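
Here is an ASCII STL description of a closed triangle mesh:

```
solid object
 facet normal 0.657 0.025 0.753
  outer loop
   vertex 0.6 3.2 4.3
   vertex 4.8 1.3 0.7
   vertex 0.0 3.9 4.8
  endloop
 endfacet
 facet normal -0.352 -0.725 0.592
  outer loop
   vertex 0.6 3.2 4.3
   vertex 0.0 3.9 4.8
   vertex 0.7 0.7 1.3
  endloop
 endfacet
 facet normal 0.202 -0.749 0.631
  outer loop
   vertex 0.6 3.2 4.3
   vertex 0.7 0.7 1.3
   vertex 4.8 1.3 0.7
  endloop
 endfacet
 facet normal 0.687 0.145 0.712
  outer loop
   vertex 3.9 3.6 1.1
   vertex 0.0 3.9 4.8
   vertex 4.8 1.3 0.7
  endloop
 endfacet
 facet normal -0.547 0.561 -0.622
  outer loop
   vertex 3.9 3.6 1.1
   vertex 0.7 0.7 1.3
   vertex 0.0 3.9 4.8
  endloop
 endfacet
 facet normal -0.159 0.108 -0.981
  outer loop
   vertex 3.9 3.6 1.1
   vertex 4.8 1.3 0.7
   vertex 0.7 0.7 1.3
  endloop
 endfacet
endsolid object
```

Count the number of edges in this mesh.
9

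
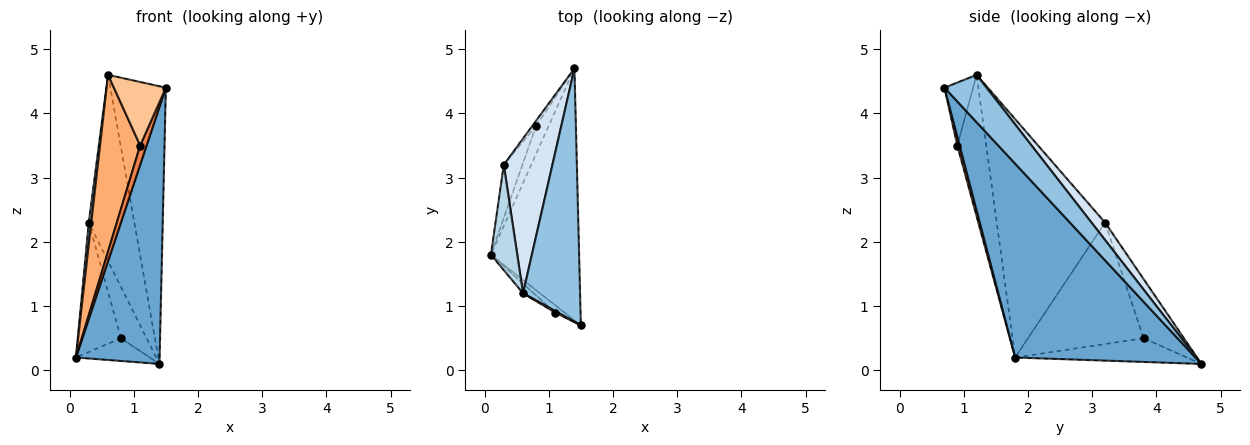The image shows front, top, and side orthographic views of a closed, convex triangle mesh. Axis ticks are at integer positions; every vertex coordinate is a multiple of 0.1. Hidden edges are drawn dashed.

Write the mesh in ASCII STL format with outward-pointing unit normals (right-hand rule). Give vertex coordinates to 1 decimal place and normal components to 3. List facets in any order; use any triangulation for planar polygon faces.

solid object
 facet normal 0.839 -0.389 -0.381
  outer loop
   vertex 1.4 4.7 0.1
   vertex 1.5 0.7 4.4
   vertex 0.1 1.8 0.2
  endloop
 endfacet
 facet normal 0.489 0.644 0.588
  outer loop
   vertex 0.6 1.2 4.6
   vertex 1.5 0.7 4.4
   vertex 1.4 4.7 0.1
  endloop
 endfacet
 facet normal -0.994 -0.023 0.110
  outer loop
   vertex 0.3 3.2 2.3
   vertex 0.1 1.8 0.2
   vertex 0.6 1.2 4.6
  endloop
 endfacet
 facet normal 0.223 0.750 0.623
  outer loop
   vertex 0.3 3.2 2.3
   vertex 0.6 1.2 4.6
   vertex 1.4 4.7 0.1
  endloop
 endfacet
 facet normal 0.317 -0.886 -0.338
  outer loop
   vertex 1.1 0.9 3.5
   vertex 0.1 1.8 0.2
   vertex 1.5 0.7 4.4
  endloop
 endfacet
 facet normal -0.584 -0.811 -0.044
  outer loop
   vertex 1.1 0.9 3.5
   vertex 0.6 1.2 4.6
   vertex 0.1 1.8 0.2
  endloop
 endfacet
 facet normal -0.482 -0.876 0.020
  outer loop
   vertex 1.1 0.9 3.5
   vertex 1.5 0.7 4.4
   vertex 0.6 1.2 4.6
  endloop
 endfacet
 facet normal -0.825 0.355 -0.440
  outer loop
   vertex 0.8 3.8 0.5
   vertex 1.4 4.7 0.1
   vertex 0.1 1.8 0.2
  endloop
 endfacet
 facet normal -0.927 0.346 -0.142
  outer loop
   vertex 0.8 3.8 0.5
   vertex 0.1 1.8 0.2
   vertex 0.3 3.2 2.3
  endloop
 endfacet
 facet normal -0.842 0.537 -0.055
  outer loop
   vertex 0.8 3.8 0.5
   vertex 0.3 3.2 2.3
   vertex 1.4 4.7 0.1
  endloop
 endfacet
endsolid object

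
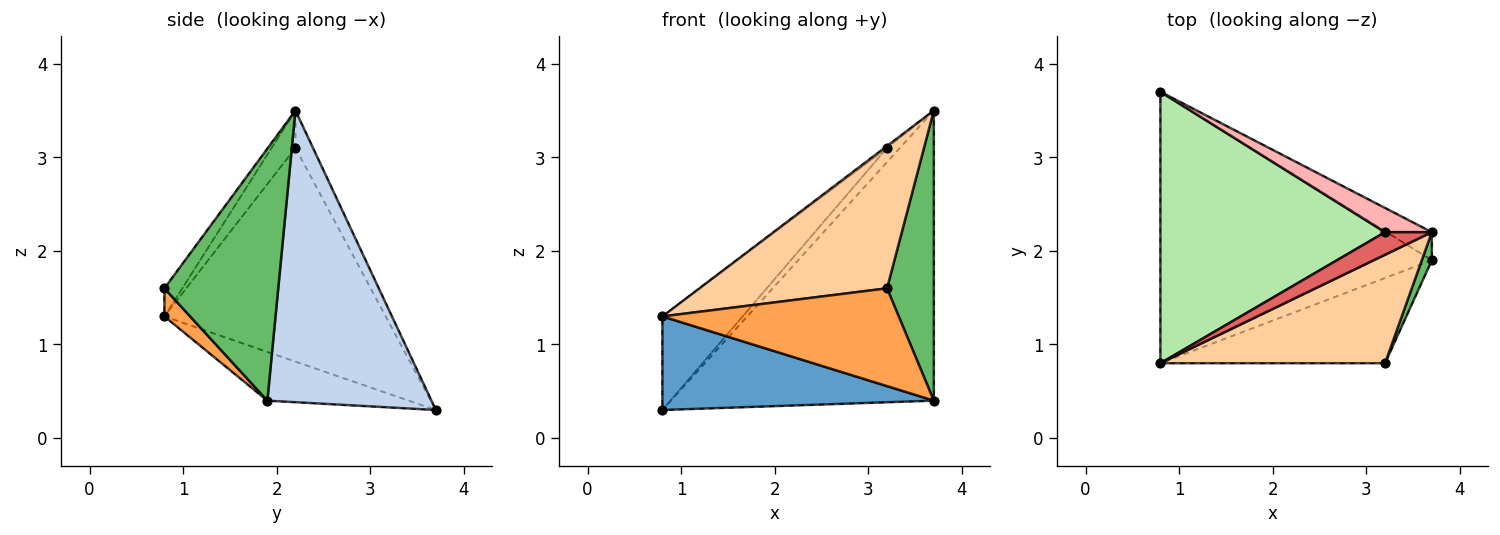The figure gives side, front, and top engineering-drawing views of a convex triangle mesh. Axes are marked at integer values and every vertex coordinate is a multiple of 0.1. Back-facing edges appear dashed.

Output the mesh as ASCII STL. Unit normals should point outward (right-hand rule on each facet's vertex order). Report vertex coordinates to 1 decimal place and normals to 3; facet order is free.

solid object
 facet normal -0.167 -0.321 -0.932
  outer loop
   vertex 0.8 3.7 0.3
   vertex 3.7 1.9 0.4
   vertex 0.8 0.8 1.3
  endloop
 endfacet
 facet normal 0.528 0.846 -0.082
  outer loop
   vertex 3.7 2.2 3.5
   vertex 3.7 1.9 0.4
   vertex 0.8 3.7 0.3
  endloop
 endfacet
 facet normal 0.082 -0.751 -0.655
  outer loop
   vertex 3.2 0.8 1.6
   vertex 0.8 0.8 1.3
   vertex 3.7 1.9 0.4
  endloop
 endfacet
 facet normal -0.076 -0.793 0.604
  outer loop
   vertex 3.2 0.8 1.6
   vertex 3.7 2.2 3.5
   vertex 0.8 0.8 1.3
  endloop
 endfacet
 facet normal 0.924 -0.380 0.037
  outer loop
   vertex 3.2 0.8 1.6
   vertex 3.7 1.9 0.4
   vertex 3.7 2.2 3.5
  endloop
 endfacet
 facet normal -0.669 0.242 0.703
  outer loop
   vertex 3.2 2.2 3.1
   vertex 0.8 3.7 0.3
   vertex 0.8 0.8 1.3
  endloop
 endfacet
 facet normal -0.623 0.067 0.779
  outer loop
   vertex 3.2 2.2 3.1
   vertex 0.8 0.8 1.3
   vertex 3.7 2.2 3.5
  endloop
 endfacet
 facet normal -0.568 0.416 0.710
  outer loop
   vertex 3.2 2.2 3.1
   vertex 3.7 2.2 3.5
   vertex 0.8 3.7 0.3
  endloop
 endfacet
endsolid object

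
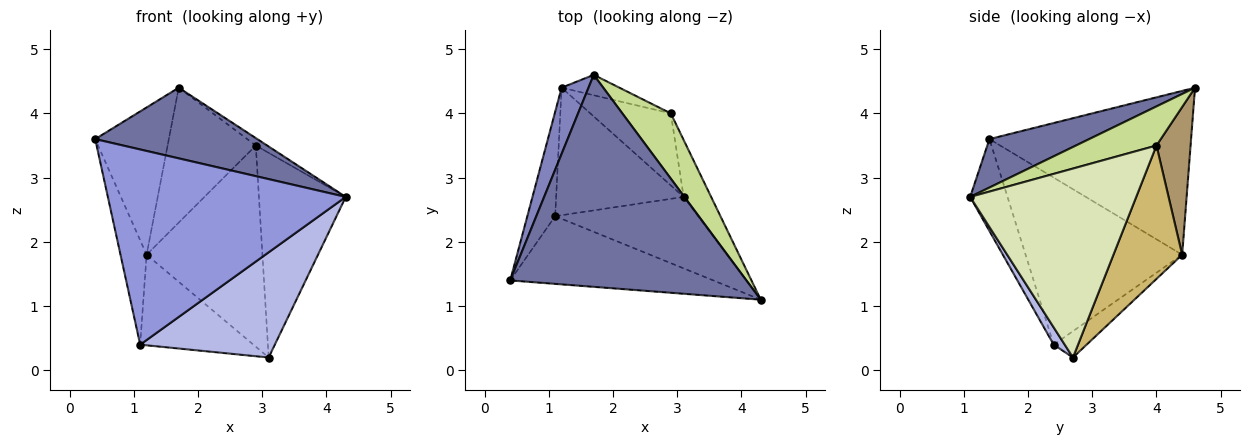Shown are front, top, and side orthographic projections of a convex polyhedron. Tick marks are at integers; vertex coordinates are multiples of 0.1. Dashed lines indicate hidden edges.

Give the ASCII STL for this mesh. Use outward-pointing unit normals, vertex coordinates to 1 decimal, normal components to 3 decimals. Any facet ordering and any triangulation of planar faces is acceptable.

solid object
 facet normal 0.191 -0.310 0.931
  outer loop
   vertex 1.7 4.6 4.4
   vertex 0.4 1.4 3.6
   vertex 4.3 1.1 2.7
  endloop
 endfacet
 facet normal -0.928 0.339 0.152
  outer loop
   vertex 1.2 4.4 1.8
   vertex 0.4 1.4 3.6
   vertex 1.7 4.6 4.4
  endloop
 endfacet
 facet normal -0.147 -0.935 -0.324
  outer loop
   vertex 1.1 2.4 0.4
   vertex 4.3 1.1 2.7
   vertex 0.4 1.4 3.6
  endloop
 endfacet
 facet normal 0.068 -0.825 -0.561
  outer loop
   vertex 1.1 2.4 0.4
   vertex 3.1 2.7 0.2
   vertex 4.3 1.1 2.7
  endloop
 endfacet
 facet normal -0.973 0.162 -0.162
  outer loop
   vertex 1.1 2.4 0.4
   vertex 0.4 1.4 3.6
   vertex 1.2 4.4 1.8
  endloop
 endfacet
 facet normal -0.166 0.571 -0.804
  outer loop
   vertex 1.1 2.4 0.4
   vertex 1.2 4.4 1.8
   vertex 3.1 2.7 0.2
  endloop
 endfacet
 facet normal 0.625 0.088 0.775
  outer loop
   vertex 2.9 4.0 3.5
   vertex 1.7 4.6 4.4
   vertex 4.3 1.1 2.7
  endloop
 endfacet
 facet normal 0.879 0.460 -0.128
  outer loop
   vertex 2.9 4.0 3.5
   vertex 4.3 1.1 2.7
   vertex 3.1 2.7 0.2
  endloop
 endfacet
 facet normal 0.357 0.924 -0.140
  outer loop
   vertex 2.9 4.0 3.5
   vertex 1.2 4.4 1.8
   vertex 1.7 4.6 4.4
  endloop
 endfacet
 facet normal 0.488 0.822 -0.294
  outer loop
   vertex 2.9 4.0 3.5
   vertex 3.1 2.7 0.2
   vertex 1.2 4.4 1.8
  endloop
 endfacet
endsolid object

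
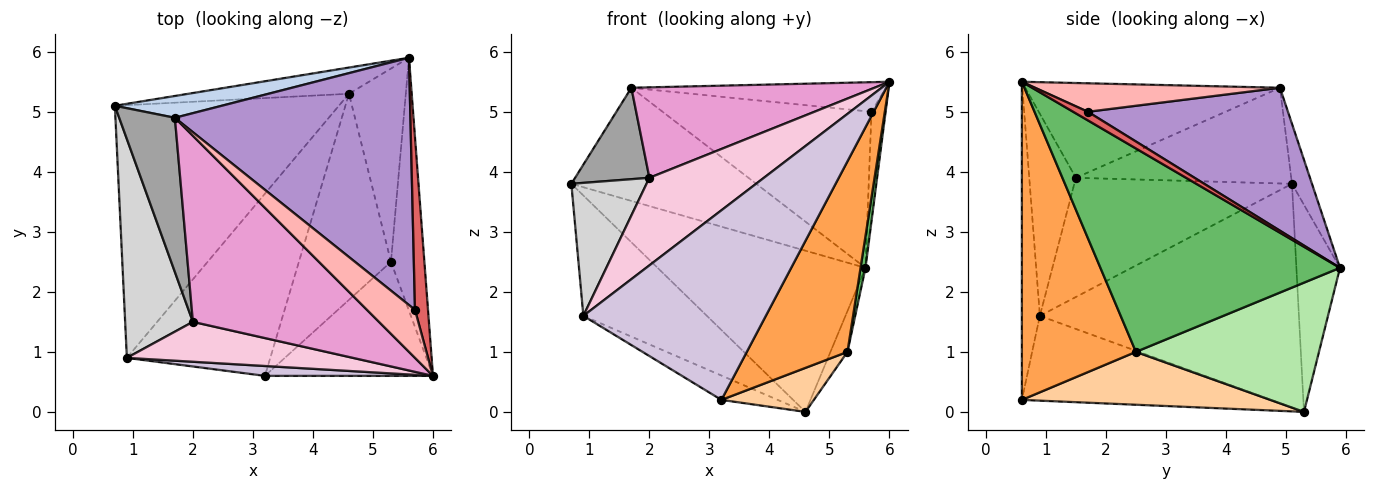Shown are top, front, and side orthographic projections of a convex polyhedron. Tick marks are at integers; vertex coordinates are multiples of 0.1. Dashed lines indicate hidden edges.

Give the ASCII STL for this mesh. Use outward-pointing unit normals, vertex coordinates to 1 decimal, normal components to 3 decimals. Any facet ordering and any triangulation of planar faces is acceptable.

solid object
 facet normal -0.203 0.967 -0.157
  outer loop
   vertex 4.6 5.3 0.0
   vertex 0.7 5.1 3.8
   vertex 5.6 5.9 2.4
  endloop
 endfacet
 facet normal -0.106 0.976 0.188
  outer loop
   vertex 1.7 4.9 5.4
   vertex 5.6 5.9 2.4
   vertex 0.7 5.1 3.8
  endloop
 endfacet
 facet normal 0.697 -0.615 -0.368
  outer loop
   vertex 5.3 2.5 1.0
   vertex 6.0 0.6 5.5
   vertex 3.2 0.6 0.2
  endloop
 endfacet
 facet normal 0.490 -0.182 -0.853
  outer loop
   vertex 5.3 2.5 1.0
   vertex 3.2 0.6 0.2
   vertex 4.6 5.3 0.0
  endloop
 endfacet
 facet normal 0.987 -0.020 -0.162
  outer loop
   vertex 5.3 2.5 1.0
   vertex 5.6 5.9 2.4
   vertex 6.0 0.6 5.5
  endloop
 endfacet
 facet normal 0.912 0.085 -0.401
  outer loop
   vertex 5.3 2.5 1.0
   vertex 4.6 5.3 0.0
   vertex 5.6 5.9 2.4
  endloop
 endfacet
 facet normal 0.487 0.468 0.737
  outer loop
   vertex 5.7 1.7 5.0
   vertex 6.0 0.6 5.5
   vertex 5.6 5.9 2.4
  endloop
 endfacet
 facet normal 0.451 0.468 0.760
  outer loop
   vertex 5.7 1.7 5.0
   vertex 1.7 4.9 5.4
   vertex 6.0 0.6 5.5
  endloop
 endfacet
 facet normal 0.456 0.476 0.752
  outer loop
   vertex 5.7 1.7 5.0
   vertex 5.6 5.9 2.4
   vertex 1.7 4.9 5.4
  endloop
 endfacet
 facet normal -0.098 -0.994 0.052
  outer loop
   vertex 0.9 0.9 1.6
   vertex 3.2 0.6 0.2
   vertex 6.0 0.6 5.5
  endloop
 endfacet
 facet normal -0.670 0.319 -0.670
  outer loop
   vertex 0.9 0.9 1.6
   vertex 0.7 5.1 3.8
   vertex 4.6 5.3 0.0
  endloop
 endfacet
 facet normal -0.506 0.114 -0.855
  outer loop
   vertex 0.9 0.9 1.6
   vertex 4.6 5.3 0.0
   vertex 3.2 0.6 0.2
  endloop
 endfacet
 facet normal -0.416 -0.397 0.818
  outer loop
   vertex 2.0 1.5 3.9
   vertex 6.0 0.6 5.5
   vertex 1.7 4.9 5.4
  endloop
 endfacet
 facet normal -0.348 -0.853 0.389
  outer loop
   vertex 2.0 1.5 3.9
   vertex 0.9 0.9 1.6
   vertex 6.0 0.6 5.5
  endloop
 endfacet
 facet normal -0.828 -0.286 0.482
  outer loop
   vertex 2.0 1.5 3.9
   vertex 1.7 4.9 5.4
   vertex 0.7 5.1 3.8
  endloop
 endfacet
 facet normal -0.833 -0.288 0.473
  outer loop
   vertex 2.0 1.5 3.9
   vertex 0.7 5.1 3.8
   vertex 0.9 0.9 1.6
  endloop
 endfacet
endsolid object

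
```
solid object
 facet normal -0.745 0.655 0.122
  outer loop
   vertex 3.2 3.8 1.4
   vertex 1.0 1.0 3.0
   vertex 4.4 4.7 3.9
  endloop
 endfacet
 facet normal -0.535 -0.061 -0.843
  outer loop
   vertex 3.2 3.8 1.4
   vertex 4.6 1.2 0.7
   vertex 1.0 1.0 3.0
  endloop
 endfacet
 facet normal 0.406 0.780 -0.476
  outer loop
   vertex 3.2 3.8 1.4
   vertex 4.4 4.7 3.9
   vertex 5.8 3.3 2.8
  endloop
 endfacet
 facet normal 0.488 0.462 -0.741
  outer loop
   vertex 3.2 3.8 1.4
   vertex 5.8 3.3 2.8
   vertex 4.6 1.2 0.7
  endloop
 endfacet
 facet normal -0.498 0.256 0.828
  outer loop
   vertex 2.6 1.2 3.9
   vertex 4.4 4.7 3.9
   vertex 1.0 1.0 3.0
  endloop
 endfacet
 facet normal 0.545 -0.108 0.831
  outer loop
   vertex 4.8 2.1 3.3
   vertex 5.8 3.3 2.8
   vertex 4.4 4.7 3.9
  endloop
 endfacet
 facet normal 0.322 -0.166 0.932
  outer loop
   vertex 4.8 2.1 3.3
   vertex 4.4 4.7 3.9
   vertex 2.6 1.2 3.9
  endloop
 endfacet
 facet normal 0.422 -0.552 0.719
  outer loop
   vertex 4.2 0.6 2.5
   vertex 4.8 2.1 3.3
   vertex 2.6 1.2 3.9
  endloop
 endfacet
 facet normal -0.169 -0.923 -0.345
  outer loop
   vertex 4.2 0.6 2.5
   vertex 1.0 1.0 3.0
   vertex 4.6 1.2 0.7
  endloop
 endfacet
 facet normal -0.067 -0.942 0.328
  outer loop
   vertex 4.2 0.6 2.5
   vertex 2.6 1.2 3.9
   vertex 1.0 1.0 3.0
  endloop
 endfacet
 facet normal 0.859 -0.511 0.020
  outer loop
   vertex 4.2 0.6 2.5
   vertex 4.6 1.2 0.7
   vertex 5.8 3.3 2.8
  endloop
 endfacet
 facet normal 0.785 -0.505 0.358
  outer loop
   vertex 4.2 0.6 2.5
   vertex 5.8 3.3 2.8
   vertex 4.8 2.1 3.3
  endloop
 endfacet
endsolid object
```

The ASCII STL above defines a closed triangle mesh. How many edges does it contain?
18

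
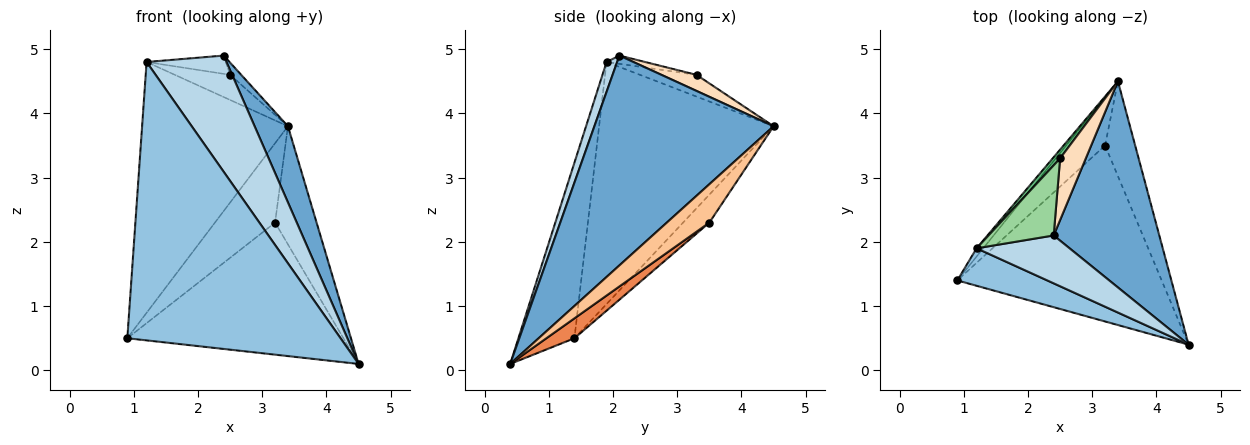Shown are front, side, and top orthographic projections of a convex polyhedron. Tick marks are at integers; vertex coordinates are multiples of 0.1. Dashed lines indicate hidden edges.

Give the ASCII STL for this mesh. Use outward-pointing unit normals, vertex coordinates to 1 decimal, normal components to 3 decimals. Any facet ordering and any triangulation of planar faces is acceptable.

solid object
 facet normal 0.881 -0.164 0.444
  outer loop
   vertex 2.4 2.1 4.9
   vertex 4.5 0.4 0.1
   vertex 3.4 4.5 3.8
  endloop
 endfacet
 facet normal -0.252 -0.959 0.129
  outer loop
   vertex 1.2 1.9 4.8
   vertex 0.9 1.4 0.5
   vertex 4.5 0.4 0.1
  endloop
 endfacet
 facet normal 0.121 -0.918 0.378
  outer loop
   vertex 1.2 1.9 4.8
   vertex 4.5 0.4 0.1
   vertex 2.4 2.1 4.9
  endloop
 endfacet
 facet normal -0.767 0.641 -0.021
  outer loop
   vertex 1.2 1.9 4.8
   vertex 3.4 4.5 3.8
   vertex 0.9 1.4 0.5
  endloop
 endfacet
 facet normal 0.078 0.598 -0.797
  outer loop
   vertex 3.2 3.5 2.3
   vertex 4.5 0.4 0.1
   vertex 0.9 1.4 0.5
  endloop
 endfacet
 facet normal -0.350 0.800 -0.487
  outer loop
   vertex 3.2 3.5 2.3
   vertex 0.9 1.4 0.5
   vertex 3.4 4.5 3.8
  endloop
 endfacet
 facet normal 0.624 0.609 -0.489
  outer loop
   vertex 3.2 3.5 2.3
   vertex 3.4 4.5 3.8
   vertex 4.5 0.4 0.1
  endloop
 endfacet
 facet normal 0.523 0.166 0.836
  outer loop
   vertex 2.5 3.3 4.6
   vertex 2.4 2.1 4.9
   vertex 3.4 4.5 3.8
  endloop
 endfacet
 facet normal -0.695 0.679 0.237
  outer loop
   vertex 2.5 3.3 4.6
   vertex 3.4 4.5 3.8
   vertex 1.2 1.9 4.8
  endloop
 endfacet
 facet normal -0.122 0.250 0.960
  outer loop
   vertex 2.5 3.3 4.6
   vertex 1.2 1.9 4.8
   vertex 2.4 2.1 4.9
  endloop
 endfacet
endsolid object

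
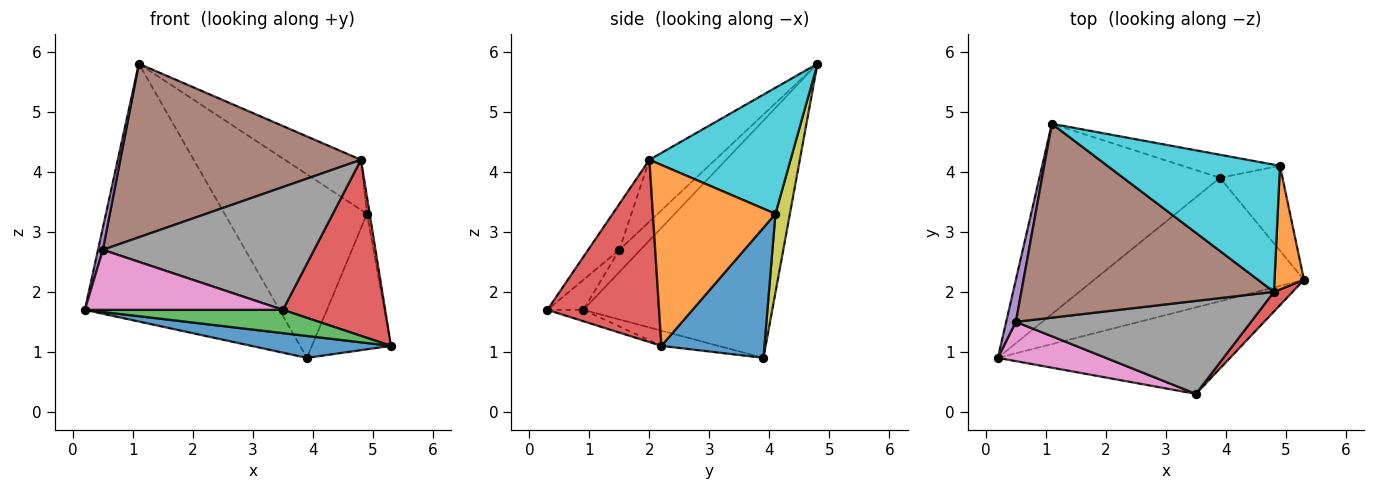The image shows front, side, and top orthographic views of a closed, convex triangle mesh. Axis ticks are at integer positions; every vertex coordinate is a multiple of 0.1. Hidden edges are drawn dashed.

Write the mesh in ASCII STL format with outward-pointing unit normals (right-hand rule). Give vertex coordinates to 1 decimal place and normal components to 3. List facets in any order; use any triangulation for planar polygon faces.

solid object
 facet normal -0.071 -0.174 -0.982
  outer loop
   vertex 3.9 3.9 0.9
   vertex 5.3 2.2 1.1
   vertex 0.2 0.9 1.7
  endloop
 endfacet
 facet normal -0.615 0.634 -0.468
  outer loop
   vertex 3.9 3.9 0.9
   vertex 0.2 0.9 1.7
   vertex 1.1 4.8 5.8
  endloop
 endfacet
 facet normal -0.047 -0.260 -0.964
  outer loop
   vertex 3.5 0.3 1.7
   vertex 0.2 0.9 1.7
   vertex 5.3 2.2 1.1
  endloop
 endfacet
 facet normal 0.736 -0.673 0.075
  outer loop
   vertex 3.5 0.3 1.7
   vertex 5.3 2.2 1.1
   vertex 4.8 2.0 4.2
  endloop
 endfacet
 facet normal -0.897 -0.205 0.392
  outer loop
   vertex 0.5 1.5 2.7
   vertex 1.1 4.8 5.8
   vertex 0.2 0.9 1.7
  endloop
 endfacet
 facet normal -0.179 -0.656 0.733
  outer loop
   vertex 0.5 1.5 2.7
   vertex 4.8 2.0 4.2
   vertex 1.1 4.8 5.8
  endloop
 endfacet
 facet normal -0.150 -0.827 0.541
  outer loop
   vertex 0.5 1.5 2.7
   vertex 0.2 0.9 1.7
   vertex 3.5 0.3 1.7
  endloop
 endfacet
 facet normal -0.117 -0.792 0.599
  outer loop
   vertex 0.5 1.5 2.7
   vertex 3.5 0.3 1.7
   vertex 4.8 2.0 4.2
  endloop
 endfacet
 facet normal 0.100 0.987 -0.124
  outer loop
   vertex 4.9 4.1 3.3
   vertex 3.9 3.9 0.9
   vertex 1.1 4.8 5.8
  endloop
 endfacet
 facet normal 0.562 0.303 0.770
  outer loop
   vertex 4.9 4.1 3.3
   vertex 1.1 4.8 5.8
   vertex 4.8 2.0 4.2
  endloop
 endfacet
 facet normal 0.741 0.569 -0.356
  outer loop
   vertex 4.9 4.1 3.3
   vertex 5.3 2.2 1.1
   vertex 3.9 3.9 0.9
  endloop
 endfacet
 facet normal 0.987 0.022 0.161
  outer loop
   vertex 4.9 4.1 3.3
   vertex 4.8 2.0 4.2
   vertex 5.3 2.2 1.1
  endloop
 endfacet
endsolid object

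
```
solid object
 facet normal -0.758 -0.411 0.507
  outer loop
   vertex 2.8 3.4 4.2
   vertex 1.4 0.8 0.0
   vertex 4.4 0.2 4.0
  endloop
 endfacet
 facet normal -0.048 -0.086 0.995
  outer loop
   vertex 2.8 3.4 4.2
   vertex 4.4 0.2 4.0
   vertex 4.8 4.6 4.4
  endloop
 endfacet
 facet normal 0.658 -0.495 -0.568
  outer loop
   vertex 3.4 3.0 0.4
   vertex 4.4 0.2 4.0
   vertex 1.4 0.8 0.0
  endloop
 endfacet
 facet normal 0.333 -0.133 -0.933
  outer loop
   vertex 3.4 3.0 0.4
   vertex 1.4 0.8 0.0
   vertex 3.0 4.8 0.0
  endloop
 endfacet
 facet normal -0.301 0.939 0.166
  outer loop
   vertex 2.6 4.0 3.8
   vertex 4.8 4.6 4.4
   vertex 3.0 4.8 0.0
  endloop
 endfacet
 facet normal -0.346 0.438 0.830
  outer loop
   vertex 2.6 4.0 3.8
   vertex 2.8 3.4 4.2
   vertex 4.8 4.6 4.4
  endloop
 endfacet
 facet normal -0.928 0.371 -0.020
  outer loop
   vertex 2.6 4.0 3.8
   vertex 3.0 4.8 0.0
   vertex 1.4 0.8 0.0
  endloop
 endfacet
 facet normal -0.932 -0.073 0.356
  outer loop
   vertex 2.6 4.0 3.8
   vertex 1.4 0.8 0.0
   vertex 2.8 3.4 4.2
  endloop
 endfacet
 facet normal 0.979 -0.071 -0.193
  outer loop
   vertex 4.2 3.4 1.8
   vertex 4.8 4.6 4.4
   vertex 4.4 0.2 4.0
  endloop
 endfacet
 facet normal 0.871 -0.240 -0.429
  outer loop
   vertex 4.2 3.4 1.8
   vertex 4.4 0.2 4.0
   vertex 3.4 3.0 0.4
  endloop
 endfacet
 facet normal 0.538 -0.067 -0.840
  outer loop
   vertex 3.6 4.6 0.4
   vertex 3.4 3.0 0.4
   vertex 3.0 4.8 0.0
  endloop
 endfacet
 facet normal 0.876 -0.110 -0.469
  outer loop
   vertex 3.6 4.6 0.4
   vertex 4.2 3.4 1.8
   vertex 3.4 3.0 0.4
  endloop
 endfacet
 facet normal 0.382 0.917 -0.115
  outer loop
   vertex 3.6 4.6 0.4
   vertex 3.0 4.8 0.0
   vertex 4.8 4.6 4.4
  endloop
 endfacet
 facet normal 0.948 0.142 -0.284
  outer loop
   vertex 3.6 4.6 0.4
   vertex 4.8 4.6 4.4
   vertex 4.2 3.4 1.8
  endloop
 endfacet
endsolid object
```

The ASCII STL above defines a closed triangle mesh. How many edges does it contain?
21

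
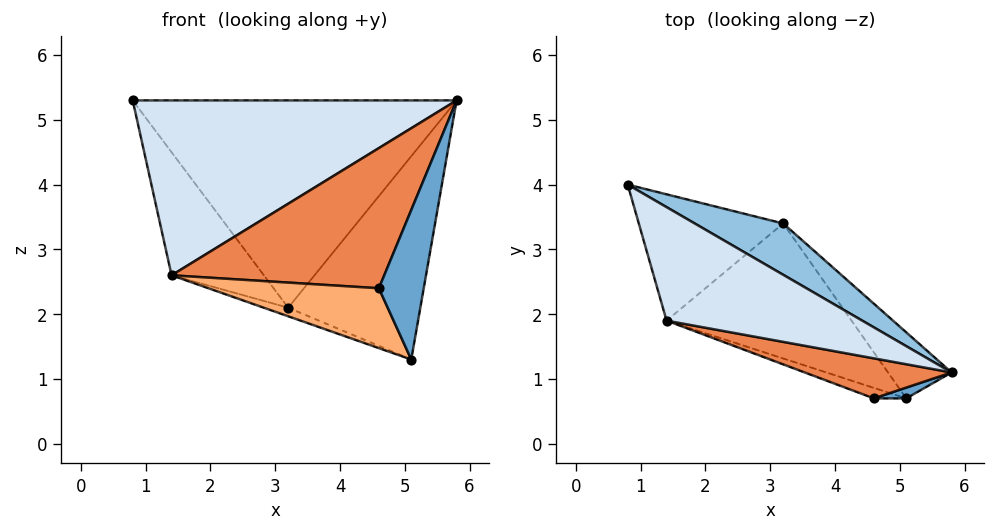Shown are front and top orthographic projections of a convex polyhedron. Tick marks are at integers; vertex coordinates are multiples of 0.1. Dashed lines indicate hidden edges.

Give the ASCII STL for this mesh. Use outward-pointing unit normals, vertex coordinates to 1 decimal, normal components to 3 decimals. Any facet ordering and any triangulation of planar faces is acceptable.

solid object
 facet normal 0.156 -0.985 0.071
  outer loop
   vertex 5.1 0.7 1.3
   vertex 5.8 1.1 5.3
   vertex 4.6 0.7 2.4
  endloop
 endfacet
 facet normal 0.491 0.846 0.209
  outer loop
   vertex 3.2 3.4 2.1
   vertex 0.8 4.0 5.3
   vertex 5.8 1.1 5.3
  endloop
 endfacet
 facet normal 0.774 0.602 -0.196
  outer loop
   vertex 3.2 3.4 2.1
   vertex 5.8 1.1 5.3
   vertex 5.1 0.7 1.3
  endloop
 endfacet
 facet normal -0.438 -0.754 0.489
  outer loop
   vertex 1.4 1.9 2.6
   vertex 5.8 1.1 5.3
   vertex 0.8 4.0 5.3
  endloop
 endfacet
 facet normal -0.325 -0.909 0.260
  outer loop
   vertex 1.4 1.9 2.6
   vertex 4.6 0.7 2.4
   vertex 5.8 1.1 5.3
  endloop
 endfacet
 facet normal -0.355 -0.921 -0.162
  outer loop
   vertex 1.4 1.9 2.6
   vertex 5.1 0.7 1.3
   vertex 4.6 0.7 2.4
  endloop
 endfacet
 facet normal -0.615 0.550 -0.565
  outer loop
   vertex 1.4 1.9 2.6
   vertex 0.8 4.0 5.3
   vertex 3.2 3.4 2.1
  endloop
 endfacet
 facet normal -0.313 0.060 -0.948
  outer loop
   vertex 1.4 1.9 2.6
   vertex 3.2 3.4 2.1
   vertex 5.1 0.7 1.3
  endloop
 endfacet
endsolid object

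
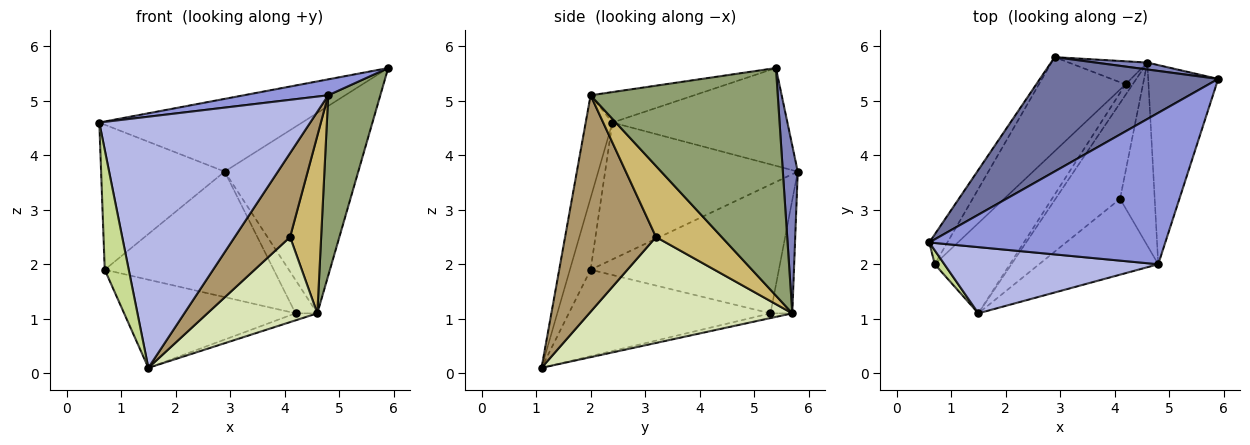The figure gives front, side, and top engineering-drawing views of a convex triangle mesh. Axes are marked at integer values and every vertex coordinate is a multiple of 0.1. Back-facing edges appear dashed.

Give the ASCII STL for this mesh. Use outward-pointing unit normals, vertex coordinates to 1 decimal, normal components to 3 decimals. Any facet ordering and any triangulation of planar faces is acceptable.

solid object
 facet normal -0.420 0.487 0.766
  outer loop
   vertex 2.9 5.8 3.7
   vertex 0.6 2.4 4.6
   vertex 5.9 5.4 5.6
  endloop
 endfacet
 facet normal 0.111 0.993 0.034
  outer loop
   vertex 4.6 5.7 1.1
   vertex 2.9 5.8 3.7
   vertex 5.9 5.4 5.6
  endloop
 endfacet
 facet normal -0.127 -0.104 0.986
  outer loop
   vertex 4.8 2.0 5.1
   vertex 5.9 5.4 5.6
   vertex 0.6 2.4 4.6
  endloop
 endfacet
 facet normal -0.122 -0.960 0.253
  outer loop
   vertex 4.8 2.0 5.1
   vertex 0.6 2.4 4.6
   vertex 1.5 1.1 0.1
  endloop
 endfacet
 facet normal 0.924 -0.257 -0.284
  outer loop
   vertex 4.8 2.0 5.1
   vertex 4.6 5.7 1.1
   vertex 5.9 5.4 5.6
  endloop
 endfacet
 facet normal -0.837 0.537 -0.110
  outer loop
   vertex 0.7 2.0 1.9
   vertex 0.6 2.4 4.6
   vertex 2.9 5.8 3.7
  endloop
 endfacet
 facet normal -0.651 -0.754 0.088
  outer loop
   vertex 0.7 2.0 1.9
   vertex 1.5 1.1 0.1
   vertex 0.6 2.4 4.6
  endloop
 endfacet
 facet normal 0.775 -0.420 -0.472
  outer loop
   vertex 4.1 3.2 2.5
   vertex 1.5 1.1 0.1
   vertex 4.6 5.7 1.1
  endloop
 endfacet
 facet normal 0.773 -0.471 -0.425
  outer loop
   vertex 4.1 3.2 2.5
   vertex 4.8 2.0 5.1
   vertex 1.5 1.1 0.1
  endloop
 endfacet
 facet normal 0.827 -0.391 -0.403
  outer loop
   vertex 4.1 3.2 2.5
   vertex 4.6 5.7 1.1
   vertex 4.8 2.0 5.1
  endloop
 endfacet
 facet normal -0.485 0.485 -0.728
  outer loop
   vertex 4.2 5.3 1.1
   vertex 4.6 5.7 1.1
   vertex 1.5 1.1 0.1
  endloop
 endfacet
 facet normal -0.635 0.540 -0.552
  outer loop
   vertex 4.2 5.3 1.1
   vertex 1.5 1.1 0.1
   vertex 0.7 2.0 1.9
  endloop
 endfacet
 facet normal -0.635 0.635 -0.440
  outer loop
   vertex 4.2 5.3 1.1
   vertex 2.9 5.8 3.7
   vertex 4.6 5.7 1.1
  endloop
 endfacet
 facet normal -0.665 0.597 -0.448
  outer loop
   vertex 4.2 5.3 1.1
   vertex 0.7 2.0 1.9
   vertex 2.9 5.8 3.7
  endloop
 endfacet
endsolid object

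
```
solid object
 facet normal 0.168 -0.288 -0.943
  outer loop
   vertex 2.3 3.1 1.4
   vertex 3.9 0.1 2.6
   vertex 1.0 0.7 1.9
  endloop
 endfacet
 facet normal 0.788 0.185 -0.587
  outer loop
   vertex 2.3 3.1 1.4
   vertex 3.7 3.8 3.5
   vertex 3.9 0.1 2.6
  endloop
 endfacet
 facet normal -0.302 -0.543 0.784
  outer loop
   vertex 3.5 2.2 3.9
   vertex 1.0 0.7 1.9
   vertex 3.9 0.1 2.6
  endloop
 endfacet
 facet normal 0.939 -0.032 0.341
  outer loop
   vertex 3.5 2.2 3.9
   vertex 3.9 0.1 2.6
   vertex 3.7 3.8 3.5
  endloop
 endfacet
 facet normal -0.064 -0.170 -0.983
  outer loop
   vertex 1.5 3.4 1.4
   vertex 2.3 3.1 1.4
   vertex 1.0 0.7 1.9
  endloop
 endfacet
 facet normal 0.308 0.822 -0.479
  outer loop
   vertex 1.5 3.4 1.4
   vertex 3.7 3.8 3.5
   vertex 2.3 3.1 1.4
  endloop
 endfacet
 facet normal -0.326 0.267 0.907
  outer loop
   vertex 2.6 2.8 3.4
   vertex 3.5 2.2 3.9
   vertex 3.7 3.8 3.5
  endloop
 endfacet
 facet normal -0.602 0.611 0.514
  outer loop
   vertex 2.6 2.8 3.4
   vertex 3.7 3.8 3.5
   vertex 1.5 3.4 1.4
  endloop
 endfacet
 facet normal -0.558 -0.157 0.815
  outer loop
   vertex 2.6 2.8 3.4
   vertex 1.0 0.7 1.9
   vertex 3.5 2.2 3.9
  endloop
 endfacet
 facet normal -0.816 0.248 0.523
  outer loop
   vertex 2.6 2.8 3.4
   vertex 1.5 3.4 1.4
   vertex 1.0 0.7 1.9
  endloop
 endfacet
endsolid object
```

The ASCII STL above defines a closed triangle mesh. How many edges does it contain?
15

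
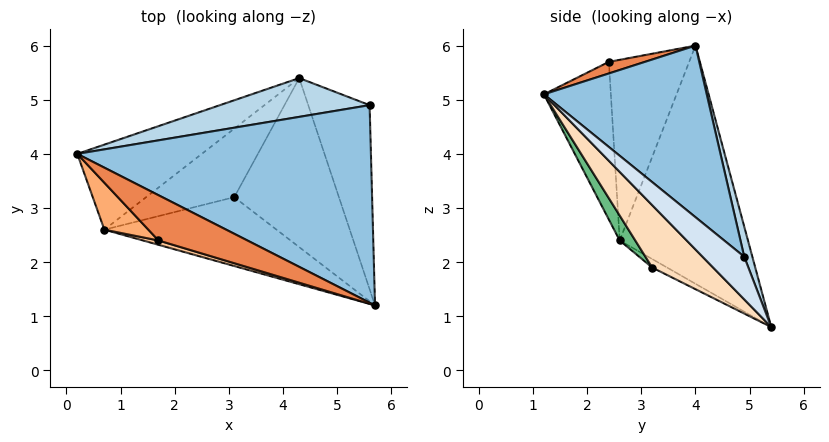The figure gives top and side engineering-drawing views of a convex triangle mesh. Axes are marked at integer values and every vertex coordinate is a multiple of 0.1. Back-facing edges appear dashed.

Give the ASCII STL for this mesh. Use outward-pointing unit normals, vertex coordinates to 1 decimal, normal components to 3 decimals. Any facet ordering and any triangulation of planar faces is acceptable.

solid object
 facet normal -0.667 0.658 -0.349
  outer loop
   vertex 0.7 2.6 2.4
   vertex 0.2 4.0 6.0
   vertex 4.3 5.4 0.8
  endloop
 endfacet
 facet normal 0.411 0.581 0.703
  outer loop
   vertex 5.6 4.9 2.1
   vertex 0.2 4.0 6.0
   vertex 5.7 1.2 5.1
  endloop
 endfacet
 facet normal 0.061 0.951 0.304
  outer loop
   vertex 5.6 4.9 2.1
   vertex 4.3 5.4 0.8
   vertex 0.2 4.0 6.0
  endloop
 endfacet
 facet normal 0.479 -0.545 -0.688
  outer loop
   vertex 5.6 4.9 2.1
   vertex 5.7 1.2 5.1
   vertex 4.3 5.4 0.8
  endloop
 endfacet
 facet normal 0.129 -0.065 0.990
  outer loop
   vertex 1.7 2.4 5.7
   vertex 5.7 1.2 5.1
   vertex 0.2 4.0 6.0
  endloop
 endfacet
 facet normal -0.703 -0.691 0.171
  outer loop
   vertex 1.7 2.4 5.7
   vertex 0.2 4.0 6.0
   vertex 0.7 2.6 2.4
  endloop
 endfacet
 facet normal -0.283 -0.959 0.028
  outer loop
   vertex 1.7 2.4 5.7
   vertex 0.7 2.6 2.4
   vertex 5.7 1.2 5.1
  endloop
 endfacet
 facet normal 0.418 -0.578 -0.701
  outer loop
   vertex 3.1 3.2 1.9
   vertex 4.3 5.4 0.8
   vertex 5.7 1.2 5.1
  endloop
 endfacet
 facet normal 0.083 -0.813 -0.576
  outer loop
   vertex 3.1 3.2 1.9
   vertex 5.7 1.2 5.1
   vertex 0.7 2.6 2.4
  endloop
 endfacet
 facet normal -0.088 -0.407 -0.909
  outer loop
   vertex 3.1 3.2 1.9
   vertex 0.7 2.6 2.4
   vertex 4.3 5.4 0.8
  endloop
 endfacet
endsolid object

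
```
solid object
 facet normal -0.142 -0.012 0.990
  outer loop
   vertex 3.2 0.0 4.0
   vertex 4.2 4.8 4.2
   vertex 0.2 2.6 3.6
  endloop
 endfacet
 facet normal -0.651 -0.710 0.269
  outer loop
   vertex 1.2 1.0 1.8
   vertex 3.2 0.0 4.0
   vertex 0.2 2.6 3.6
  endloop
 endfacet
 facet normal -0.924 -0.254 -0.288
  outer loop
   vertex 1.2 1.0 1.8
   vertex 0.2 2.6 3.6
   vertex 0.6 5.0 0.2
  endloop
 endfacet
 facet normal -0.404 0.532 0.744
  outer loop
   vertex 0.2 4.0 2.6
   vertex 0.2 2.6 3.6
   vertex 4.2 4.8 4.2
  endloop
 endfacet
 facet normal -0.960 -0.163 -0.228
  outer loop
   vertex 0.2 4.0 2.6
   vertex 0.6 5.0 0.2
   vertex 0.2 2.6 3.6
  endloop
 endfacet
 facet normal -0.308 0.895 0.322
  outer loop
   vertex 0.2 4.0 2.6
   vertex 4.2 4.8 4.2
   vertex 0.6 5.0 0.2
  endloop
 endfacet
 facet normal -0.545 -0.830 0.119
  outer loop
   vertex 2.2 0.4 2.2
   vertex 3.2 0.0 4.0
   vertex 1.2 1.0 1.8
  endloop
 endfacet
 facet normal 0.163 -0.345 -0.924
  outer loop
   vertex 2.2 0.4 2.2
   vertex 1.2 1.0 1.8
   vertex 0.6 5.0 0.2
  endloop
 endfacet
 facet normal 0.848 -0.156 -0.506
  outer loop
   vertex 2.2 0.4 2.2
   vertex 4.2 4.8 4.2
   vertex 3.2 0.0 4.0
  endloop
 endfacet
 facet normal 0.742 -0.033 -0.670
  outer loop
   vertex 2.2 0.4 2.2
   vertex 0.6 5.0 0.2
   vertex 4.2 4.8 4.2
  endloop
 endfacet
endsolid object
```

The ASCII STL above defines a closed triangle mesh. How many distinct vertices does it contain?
7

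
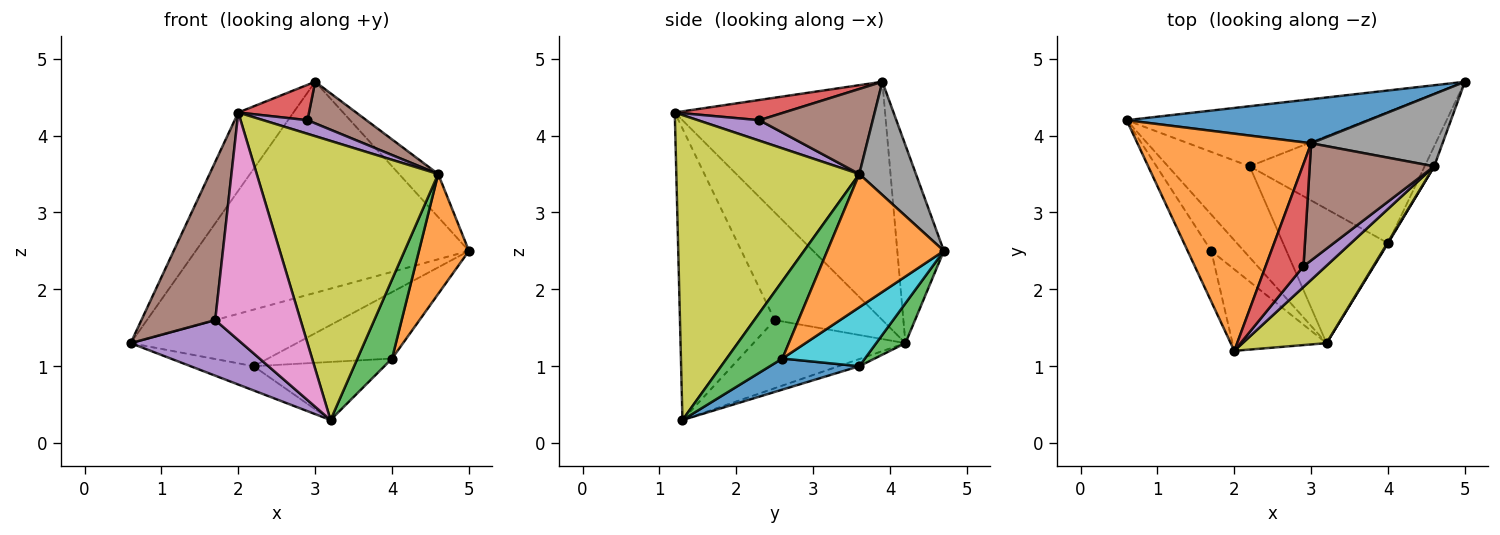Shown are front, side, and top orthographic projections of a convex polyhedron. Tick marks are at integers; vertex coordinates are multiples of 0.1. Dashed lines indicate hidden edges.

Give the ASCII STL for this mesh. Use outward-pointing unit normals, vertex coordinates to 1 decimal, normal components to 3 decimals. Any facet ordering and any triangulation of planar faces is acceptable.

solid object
 facet normal -0.165 0.966 0.201
  outer loop
   vertex 3.0 3.9 4.7
   vertex 5.0 4.7 2.5
   vertex 0.6 4.2 1.3
  endloop
 endfacet
 facet normal -0.790 0.207 0.576
  outer loop
   vertex 3.0 3.9 4.7
   vertex 0.6 4.2 1.3
   vertex 2.0 1.2 4.3
  endloop
 endfacet
 facet normal 0.120 0.681 -0.723
  outer loop
   vertex 2.2 3.6 1.0
   vertex 0.6 4.2 1.3
   vertex 5.0 4.7 2.5
  endloop
 endfacet
 facet normal -0.084 0.256 -0.963
  outer loop
   vertex 2.2 3.6 1.0
   vertex 3.2 1.3 0.3
   vertex 0.6 4.2 1.3
  endloop
 endfacet
 facet normal -0.753 -0.551 -0.360
  outer loop
   vertex 1.7 2.5 1.6
   vertex 0.6 4.2 1.3
   vertex 3.2 1.3 0.3
  endloop
 endfacet
 facet normal -0.812 -0.557 -0.178
  outer loop
   vertex 1.7 2.5 1.6
   vertex 2.0 1.2 4.3
   vertex 0.6 4.2 1.3
  endloop
 endfacet
 facet normal -0.723 -0.651 -0.233
  outer loop
   vertex 1.7 2.5 1.6
   vertex 3.2 1.3 0.3
   vertex 2.0 1.2 4.3
  endloop
 endfacet
 facet normal 0.595 0.411 0.690
  outer loop
   vertex 4.6 3.6 3.5
   vertex 5.0 4.7 2.5
   vertex 3.0 3.9 4.7
  endloop
 endfacet
 facet normal 0.697 -0.691 0.192
  outer loop
   vertex 4.6 3.6 3.5
   vertex 2.0 1.2 4.3
   vertex 3.2 1.3 0.3
  endloop
 endfacet
 facet normal 0.288 0.433 -0.854
  outer loop
   vertex 4.0 2.6 1.1
   vertex 2.2 3.6 1.0
   vertex 5.0 4.7 2.5
  endloop
 endfacet
 facet normal 0.262 0.384 -0.886
  outer loop
   vertex 4.0 2.6 1.1
   vertex 3.2 1.3 0.3
   vertex 2.2 3.6 1.0
  endloop
 endfacet
 facet normal 0.917 -0.393 -0.066
  outer loop
   vertex 4.0 2.6 1.1
   vertex 5.0 4.7 2.5
   vertex 4.6 3.6 3.5
  endloop
 endfacet
 facet normal 0.850 -0.527 0.007
  outer loop
   vertex 4.0 2.6 1.1
   vertex 4.6 3.6 3.5
   vertex 3.2 1.3 0.3
  endloop
 endfacet
 facet normal 0.450 -0.292 0.844
  outer loop
   vertex 2.9 2.3 4.2
   vertex 3.0 3.9 4.7
   vertex 2.0 1.2 4.3
  endloop
 endfacet
 facet normal 0.607 -0.436 0.664
  outer loop
   vertex 2.9 2.3 4.2
   vertex 2.0 1.2 4.3
   vertex 4.6 3.6 3.5
  endloop
 endfacet
 facet normal 0.541 -0.281 0.792
  outer loop
   vertex 2.9 2.3 4.2
   vertex 4.6 3.6 3.5
   vertex 3.0 3.9 4.7
  endloop
 endfacet
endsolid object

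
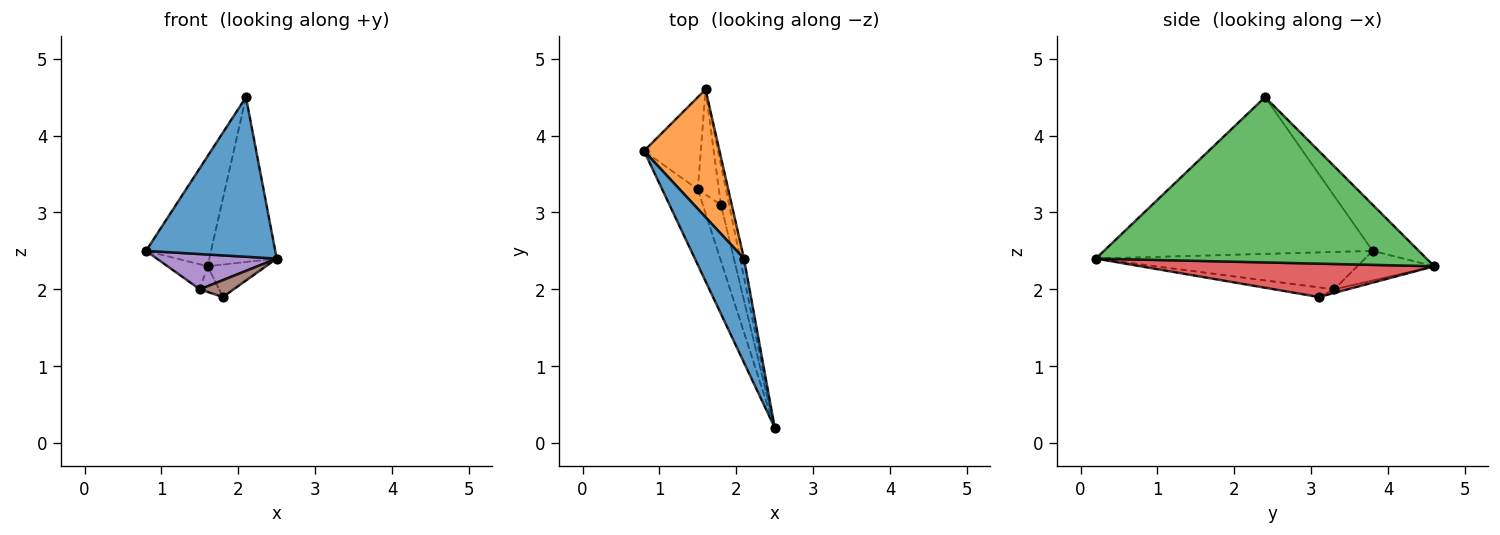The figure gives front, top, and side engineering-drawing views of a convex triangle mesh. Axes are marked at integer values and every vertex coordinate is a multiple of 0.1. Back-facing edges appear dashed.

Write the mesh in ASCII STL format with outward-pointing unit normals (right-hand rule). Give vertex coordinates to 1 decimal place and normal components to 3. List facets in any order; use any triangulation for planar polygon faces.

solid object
 facet normal -0.867 -0.417 0.272
  outer loop
   vertex 2.1 2.4 4.5
   vertex 0.8 3.8 2.5
   vertex 2.5 0.2 2.4
  endloop
 endfacet
 facet normal -0.420 0.592 0.688
  outer loop
   vertex 2.1 2.4 4.5
   vertex 1.6 4.6 2.3
   vertex 0.8 3.8 2.5
  endloop
 endfacet
 facet normal 0.980 0.200 -0.023
  outer loop
   vertex 2.1 2.4 4.5
   vertex 2.5 0.2 2.4
   vertex 1.6 4.6 2.3
  endloop
 endfacet
 facet normal 0.953 0.190 -0.235
  outer loop
   vertex 1.8 3.1 1.9
   vertex 1.6 4.6 2.3
   vertex 2.5 0.2 2.4
  endloop
 endfacet
 facet normal -0.689 -0.307 -0.657
  outer loop
   vertex 1.5 3.3 2.0
   vertex 2.5 0.2 2.4
   vertex 0.8 3.8 2.5
  endloop
 endfacet
 facet normal -0.455 -0.257 -0.852
  outer loop
   vertex 1.5 3.3 2.0
   vertex 1.8 3.1 1.9
   vertex 2.5 0.2 2.4
  endloop
 endfacet
 facet normal -0.449 0.234 -0.862
  outer loop
   vertex 1.5 3.3 2.0
   vertex 0.8 3.8 2.5
   vertex 1.6 4.6 2.3
  endloop
 endfacet
 facet normal -0.164 0.234 -0.958
  outer loop
   vertex 1.5 3.3 2.0
   vertex 1.6 4.6 2.3
   vertex 1.8 3.1 1.9
  endloop
 endfacet
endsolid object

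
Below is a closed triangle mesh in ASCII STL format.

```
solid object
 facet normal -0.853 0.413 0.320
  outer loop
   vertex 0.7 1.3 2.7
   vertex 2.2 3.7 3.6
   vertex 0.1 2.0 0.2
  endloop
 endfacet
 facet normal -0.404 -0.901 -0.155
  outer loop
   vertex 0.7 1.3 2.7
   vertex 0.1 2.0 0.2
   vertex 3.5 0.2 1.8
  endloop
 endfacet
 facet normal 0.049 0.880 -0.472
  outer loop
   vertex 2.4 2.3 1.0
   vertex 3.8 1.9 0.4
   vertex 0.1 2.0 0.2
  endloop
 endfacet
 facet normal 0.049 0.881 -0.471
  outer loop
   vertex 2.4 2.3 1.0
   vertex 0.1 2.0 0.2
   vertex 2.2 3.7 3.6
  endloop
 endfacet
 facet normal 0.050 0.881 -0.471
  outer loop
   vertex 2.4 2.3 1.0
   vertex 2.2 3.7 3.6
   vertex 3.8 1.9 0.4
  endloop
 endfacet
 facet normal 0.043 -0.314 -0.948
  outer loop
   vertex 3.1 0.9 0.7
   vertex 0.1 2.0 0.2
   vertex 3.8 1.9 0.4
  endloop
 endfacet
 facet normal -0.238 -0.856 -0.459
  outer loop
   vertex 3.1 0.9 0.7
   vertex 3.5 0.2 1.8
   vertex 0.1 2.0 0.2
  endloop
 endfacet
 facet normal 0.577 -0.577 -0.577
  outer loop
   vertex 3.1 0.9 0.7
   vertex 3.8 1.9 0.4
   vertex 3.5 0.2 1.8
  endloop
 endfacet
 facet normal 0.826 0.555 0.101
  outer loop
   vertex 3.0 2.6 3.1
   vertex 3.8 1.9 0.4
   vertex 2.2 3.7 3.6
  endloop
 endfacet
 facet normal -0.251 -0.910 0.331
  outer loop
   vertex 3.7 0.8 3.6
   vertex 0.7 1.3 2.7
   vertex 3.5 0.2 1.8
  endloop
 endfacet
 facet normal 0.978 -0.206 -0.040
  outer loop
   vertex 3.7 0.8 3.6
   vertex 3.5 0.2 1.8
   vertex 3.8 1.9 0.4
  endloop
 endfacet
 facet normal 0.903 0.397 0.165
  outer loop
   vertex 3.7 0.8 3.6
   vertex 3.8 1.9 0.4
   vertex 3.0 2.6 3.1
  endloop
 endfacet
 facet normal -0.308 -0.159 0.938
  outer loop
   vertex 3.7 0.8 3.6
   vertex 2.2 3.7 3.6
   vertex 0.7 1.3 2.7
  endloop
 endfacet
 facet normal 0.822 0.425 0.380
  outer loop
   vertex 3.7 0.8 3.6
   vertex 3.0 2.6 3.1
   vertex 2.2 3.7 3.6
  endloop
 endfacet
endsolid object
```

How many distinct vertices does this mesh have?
9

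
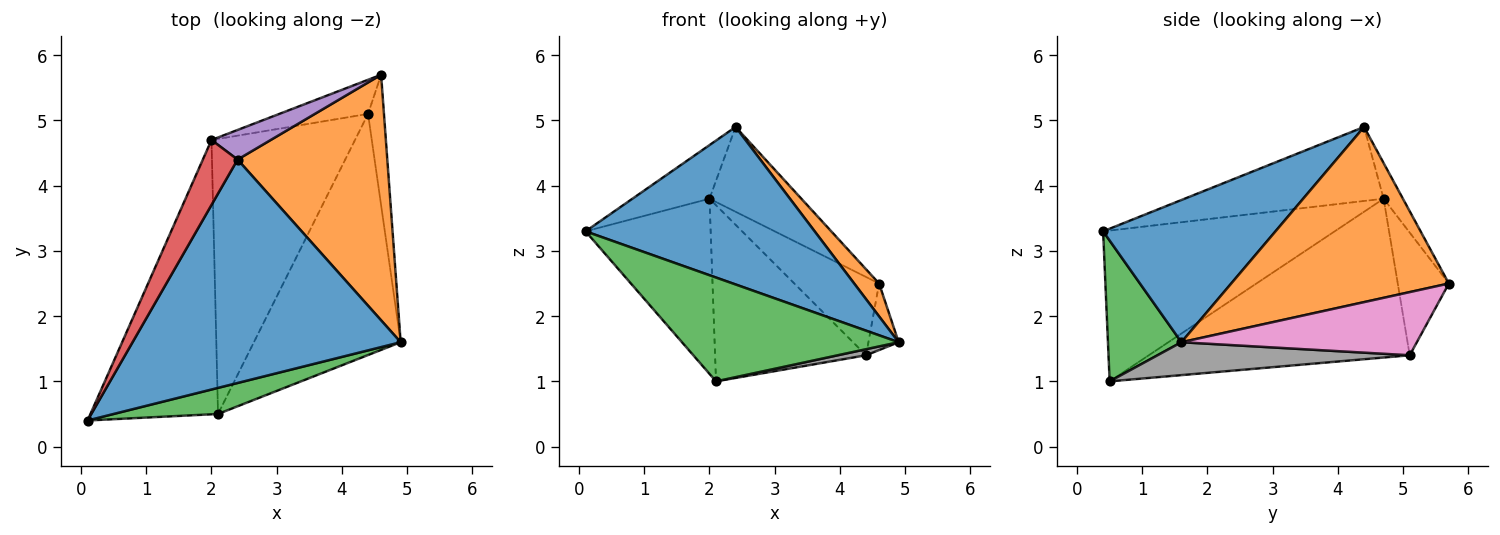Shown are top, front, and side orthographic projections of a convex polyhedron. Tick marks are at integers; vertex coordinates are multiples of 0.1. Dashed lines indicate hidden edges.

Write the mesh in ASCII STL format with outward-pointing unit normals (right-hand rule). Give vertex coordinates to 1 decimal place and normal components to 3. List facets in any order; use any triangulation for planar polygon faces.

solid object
 facet normal 0.398 -0.529 0.750
  outer loop
   vertex 2.4 4.4 4.9
   vertex 0.1 0.4 3.3
   vertex 4.9 1.6 1.6
  endloop
 endfacet
 facet normal 0.757 -0.087 0.647
  outer loop
   vertex 2.4 4.4 4.9
   vertex 4.9 1.6 1.6
   vertex 4.6 5.7 2.5
  endloop
 endfacet
 facet normal 0.312 -0.921 0.232
  outer loop
   vertex 2.1 0.5 1.0
   vertex 4.9 1.6 1.6
   vertex 0.1 0.4 3.3
  endloop
 endfacet
 facet normal -0.854 0.331 0.401
  outer loop
   vertex 2.0 4.7 3.8
   vertex 0.1 0.4 3.3
   vertex 2.4 4.4 4.9
  endloop
 endfacet
 facet normal -0.195 0.926 0.323
  outer loop
   vertex 2.0 4.7 3.8
   vertex 2.4 4.4 4.9
   vertex 4.6 5.7 2.5
  endloop
 endfacet
 facet normal -0.706 0.381 -0.597
  outer loop
   vertex 2.0 4.7 3.8
   vertex 2.1 0.5 1.0
   vertex 0.1 0.4 3.3
  endloop
 endfacet
 facet normal 0.962 0.124 -0.242
  outer loop
   vertex 4.4 5.1 1.4
   vertex 4.6 5.7 2.5
   vertex 4.9 1.6 1.6
  endloop
 endfacet
 facet normal 0.219 -0.025 -0.975
  outer loop
   vertex 4.4 5.1 1.4
   vertex 4.9 1.6 1.6
   vertex 2.1 0.5 1.0
  endloop
 endfacet
 facet normal -0.484 0.802 -0.350
  outer loop
   vertex 4.4 5.1 1.4
   vertex 2.0 4.7 3.8
   vertex 4.6 5.7 2.5
  endloop
 endfacet
 facet normal -0.682 0.394 -0.616
  outer loop
   vertex 4.4 5.1 1.4
   vertex 2.1 0.5 1.0
   vertex 2.0 4.7 3.8
  endloop
 endfacet
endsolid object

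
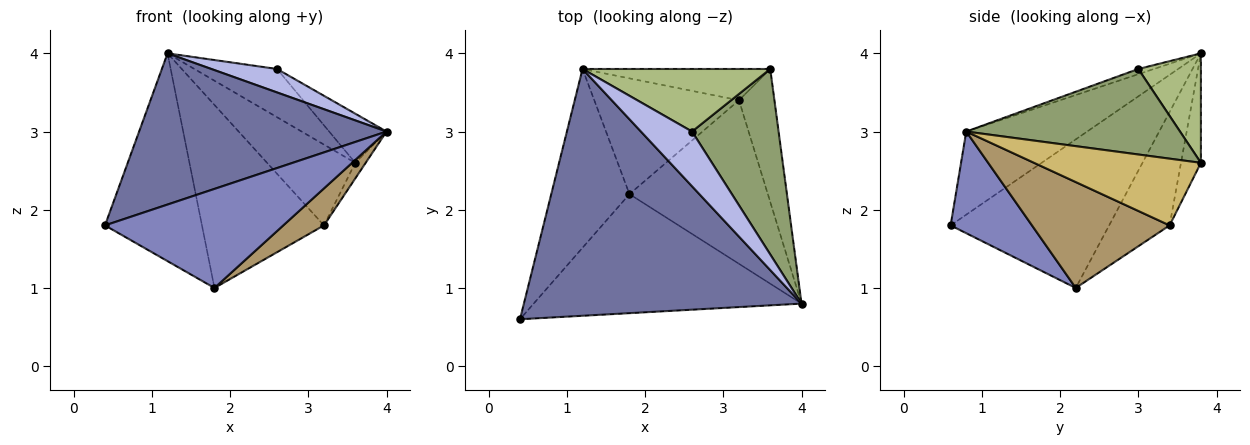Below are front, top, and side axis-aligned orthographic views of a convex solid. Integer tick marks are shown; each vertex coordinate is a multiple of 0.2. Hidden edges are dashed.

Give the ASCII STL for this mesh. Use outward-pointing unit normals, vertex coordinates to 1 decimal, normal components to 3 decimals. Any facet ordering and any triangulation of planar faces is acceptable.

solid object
 facet normal -0.247 -0.506 0.826
  outer loop
   vertex 1.2 3.8 4.0
   vertex 0.4 0.6 1.8
   vertex 4.0 0.8 3.0
  endloop
 endfacet
 facet normal 0.280 -0.614 -0.738
  outer loop
   vertex 1.8 2.2 1.0
   vertex 4.0 0.8 3.0
   vertex 0.4 0.6 1.8
  endloop
 endfacet
 facet normal -0.778 0.476 -0.410
  outer loop
   vertex 1.8 2.2 1.0
   vertex 0.4 0.6 1.8
   vertex 1.2 3.8 4.0
  endloop
 endfacet
 facet normal -0.093 -0.392 0.915
  outer loop
   vertex 2.6 3.0 3.8
   vertex 1.2 3.8 4.0
   vertex 4.0 0.8 3.0
  endloop
 endfacet
 facet normal 0.691 0.185 0.699
  outer loop
   vertex 2.6 3.0 3.8
   vertex 4.0 0.8 3.0
   vertex 3.6 3.8 2.6
  endloop
 endfacet
 facet normal 0.419 0.554 0.719
  outer loop
   vertex 2.6 3.0 3.8
   vertex 3.6 3.8 2.6
   vertex 1.2 3.8 4.0
  endloop
 endfacet
 facet normal -0.386 0.779 -0.493
  outer loop
   vertex 3.2 3.4 1.8
   vertex 1.8 2.2 1.0
   vertex 1.2 3.8 4.0
  endloop
 endfacet
 facet normal -0.206 0.913 -0.353
  outer loop
   vertex 3.2 3.4 1.8
   vertex 1.2 3.8 4.0
   vertex 3.6 3.8 2.6
  endloop
 endfacet
 facet normal 0.598 -0.177 -0.782
  outer loop
   vertex 3.2 3.4 1.8
   vertex 4.0 0.8 3.0
   vertex 1.8 2.2 1.0
  endloop
 endfacet
 facet normal 0.882 0.055 -0.468
  outer loop
   vertex 3.2 3.4 1.8
   vertex 3.6 3.8 2.6
   vertex 4.0 0.8 3.0
  endloop
 endfacet
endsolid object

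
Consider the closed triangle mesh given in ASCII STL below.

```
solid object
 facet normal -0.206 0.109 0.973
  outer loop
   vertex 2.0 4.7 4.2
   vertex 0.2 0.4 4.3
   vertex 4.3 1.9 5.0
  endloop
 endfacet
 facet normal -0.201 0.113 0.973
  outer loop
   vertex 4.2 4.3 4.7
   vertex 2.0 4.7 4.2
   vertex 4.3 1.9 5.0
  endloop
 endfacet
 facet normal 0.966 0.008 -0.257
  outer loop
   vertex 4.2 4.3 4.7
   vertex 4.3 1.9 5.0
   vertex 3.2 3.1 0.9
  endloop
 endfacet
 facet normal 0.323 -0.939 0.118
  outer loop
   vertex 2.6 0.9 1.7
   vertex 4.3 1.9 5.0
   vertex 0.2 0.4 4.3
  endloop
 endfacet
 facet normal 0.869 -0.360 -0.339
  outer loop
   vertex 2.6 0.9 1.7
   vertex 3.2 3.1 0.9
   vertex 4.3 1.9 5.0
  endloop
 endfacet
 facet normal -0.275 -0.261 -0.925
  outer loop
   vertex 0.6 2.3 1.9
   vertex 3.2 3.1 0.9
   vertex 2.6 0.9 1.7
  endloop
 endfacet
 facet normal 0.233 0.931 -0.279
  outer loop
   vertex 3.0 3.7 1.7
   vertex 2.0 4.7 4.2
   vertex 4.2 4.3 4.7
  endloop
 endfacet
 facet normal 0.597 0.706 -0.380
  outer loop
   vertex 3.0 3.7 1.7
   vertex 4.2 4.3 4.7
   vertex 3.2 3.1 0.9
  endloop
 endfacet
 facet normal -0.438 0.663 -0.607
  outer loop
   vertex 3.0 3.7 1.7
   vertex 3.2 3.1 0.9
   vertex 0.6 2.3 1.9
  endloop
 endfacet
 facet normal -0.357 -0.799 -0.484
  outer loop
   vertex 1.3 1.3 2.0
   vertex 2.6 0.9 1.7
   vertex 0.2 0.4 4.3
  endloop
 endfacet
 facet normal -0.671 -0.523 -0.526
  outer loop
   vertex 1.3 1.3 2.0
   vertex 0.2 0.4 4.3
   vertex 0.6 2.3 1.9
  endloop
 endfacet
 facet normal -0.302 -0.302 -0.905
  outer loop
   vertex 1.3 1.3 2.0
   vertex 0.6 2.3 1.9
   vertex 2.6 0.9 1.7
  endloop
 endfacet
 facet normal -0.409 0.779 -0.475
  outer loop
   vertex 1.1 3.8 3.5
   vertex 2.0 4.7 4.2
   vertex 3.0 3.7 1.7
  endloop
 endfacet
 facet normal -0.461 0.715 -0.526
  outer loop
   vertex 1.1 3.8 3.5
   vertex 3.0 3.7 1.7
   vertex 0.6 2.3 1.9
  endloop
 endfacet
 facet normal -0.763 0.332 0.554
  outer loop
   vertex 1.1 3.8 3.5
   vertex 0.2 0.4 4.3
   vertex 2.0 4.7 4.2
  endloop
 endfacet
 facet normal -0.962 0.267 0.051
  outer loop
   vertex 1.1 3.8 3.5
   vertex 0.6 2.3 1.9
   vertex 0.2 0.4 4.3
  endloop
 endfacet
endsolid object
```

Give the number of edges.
24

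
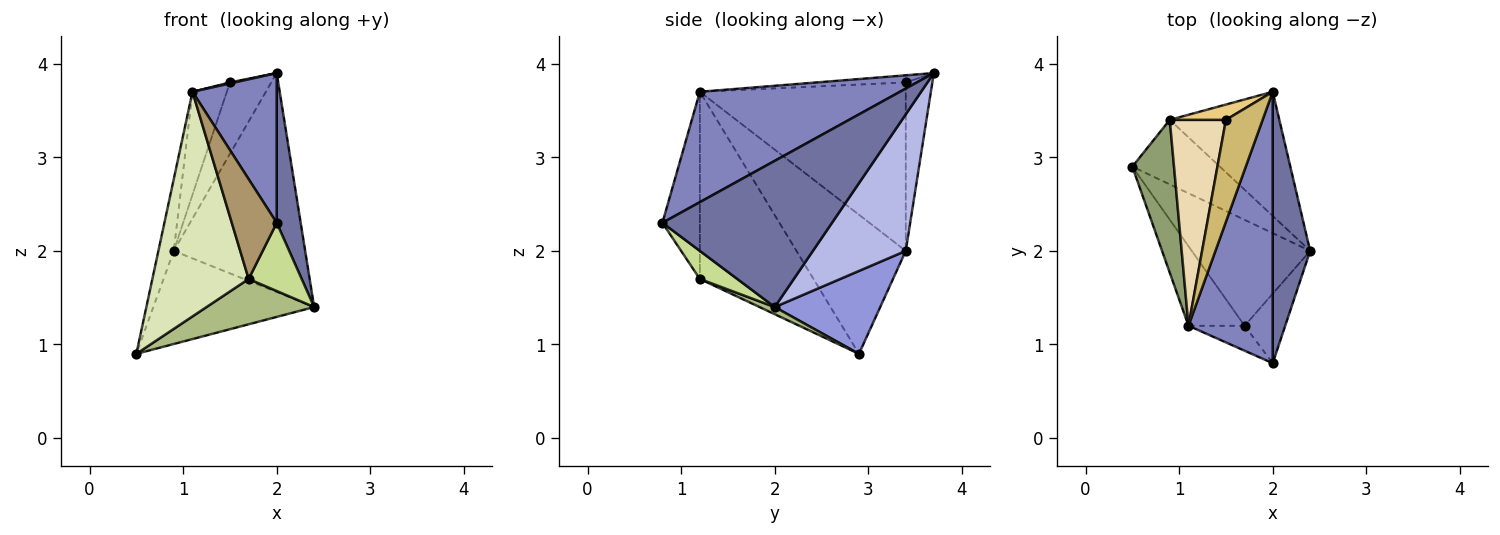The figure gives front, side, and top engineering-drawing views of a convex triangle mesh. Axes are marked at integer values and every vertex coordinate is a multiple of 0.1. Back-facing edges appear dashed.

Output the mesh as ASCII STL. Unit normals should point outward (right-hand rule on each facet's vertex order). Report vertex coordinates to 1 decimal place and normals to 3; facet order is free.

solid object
 facet normal 0.960 -0.136 0.246
  outer loop
   vertex 2.0 0.8 2.3
   vertex 2.4 2.0 1.4
   vertex 2.0 3.7 3.9
  endloop
 endfacet
 facet normal 0.754 -0.317 0.575
  outer loop
   vertex 1.1 1.2 3.7
   vertex 2.0 0.8 2.3
   vertex 2.0 3.7 3.9
  endloop
 endfacet
 facet normal 0.475 0.723 -0.501
  outer loop
   vertex 0.9 3.4 2.0
   vertex 2.4 2.0 1.4
   vertex 0.5 2.9 0.9
  endloop
 endfacet
 facet normal 0.524 0.741 -0.420
  outer loop
   vertex 0.9 3.4 2.0
   vertex 2.0 3.7 3.9
   vertex 2.4 2.0 1.4
  endloop
 endfacet
 facet normal -0.949 0.134 0.285
  outer loop
   vertex 0.9 3.4 2.0
   vertex 0.5 2.9 0.9
   vertex 1.1 1.2 3.7
  endloop
 endfacet
 facet normal 0.056 -0.393 -0.918
  outer loop
   vertex 1.7 1.2 1.7
   vertex 0.5 2.9 0.9
   vertex 2.4 2.0 1.4
  endloop
 endfacet
 facet normal 0.443 -0.628 -0.640
  outer loop
   vertex 1.7 1.2 1.7
   vertex 2.4 2.0 1.4
   vertex 2.0 0.8 2.3
  endloop
 endfacet
 facet normal -0.744 -0.630 -0.223
  outer loop
   vertex 1.7 1.2 1.7
   vertex 1.1 1.2 3.7
   vertex 0.5 2.9 0.9
  endloop
 endfacet
 facet normal -0.629 -0.754 -0.189
  outer loop
   vertex 1.7 1.2 1.7
   vertex 2.0 0.8 2.3
   vertex 1.1 1.2 3.7
  endloop
 endfacet
 facet normal -0.190 -0.010 0.982
  outer loop
   vertex 1.5 3.4 3.8
   vertex 1.1 1.2 3.7
   vertex 2.0 3.7 3.9
  endloop
 endfacet
 facet normal -0.532 0.828 0.177
  outer loop
   vertex 1.5 3.4 3.8
   vertex 2.0 3.7 3.9
   vertex 0.9 3.4 2.0
  endloop
 endfacet
 facet normal -0.937 0.156 0.312
  outer loop
   vertex 1.5 3.4 3.8
   vertex 0.9 3.4 2.0
   vertex 1.1 1.2 3.7
  endloop
 endfacet
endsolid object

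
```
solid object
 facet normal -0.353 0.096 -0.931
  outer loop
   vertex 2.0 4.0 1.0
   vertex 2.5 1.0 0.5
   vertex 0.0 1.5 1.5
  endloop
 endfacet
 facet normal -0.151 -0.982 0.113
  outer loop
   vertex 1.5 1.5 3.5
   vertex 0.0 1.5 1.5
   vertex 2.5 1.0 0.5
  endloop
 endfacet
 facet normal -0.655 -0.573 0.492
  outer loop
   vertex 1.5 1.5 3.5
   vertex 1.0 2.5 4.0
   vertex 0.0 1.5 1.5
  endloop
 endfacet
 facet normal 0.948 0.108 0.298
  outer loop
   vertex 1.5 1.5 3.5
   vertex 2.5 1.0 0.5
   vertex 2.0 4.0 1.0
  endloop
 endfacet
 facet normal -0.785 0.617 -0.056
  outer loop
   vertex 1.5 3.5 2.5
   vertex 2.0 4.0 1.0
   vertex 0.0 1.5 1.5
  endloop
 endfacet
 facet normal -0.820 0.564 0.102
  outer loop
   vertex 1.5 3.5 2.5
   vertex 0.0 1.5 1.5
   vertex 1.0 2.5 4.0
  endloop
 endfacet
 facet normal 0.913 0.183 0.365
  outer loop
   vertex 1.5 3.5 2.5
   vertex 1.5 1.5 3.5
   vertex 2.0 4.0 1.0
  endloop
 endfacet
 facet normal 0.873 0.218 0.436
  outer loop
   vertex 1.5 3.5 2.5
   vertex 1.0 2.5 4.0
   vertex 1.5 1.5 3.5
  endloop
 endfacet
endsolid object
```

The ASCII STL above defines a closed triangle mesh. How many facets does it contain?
8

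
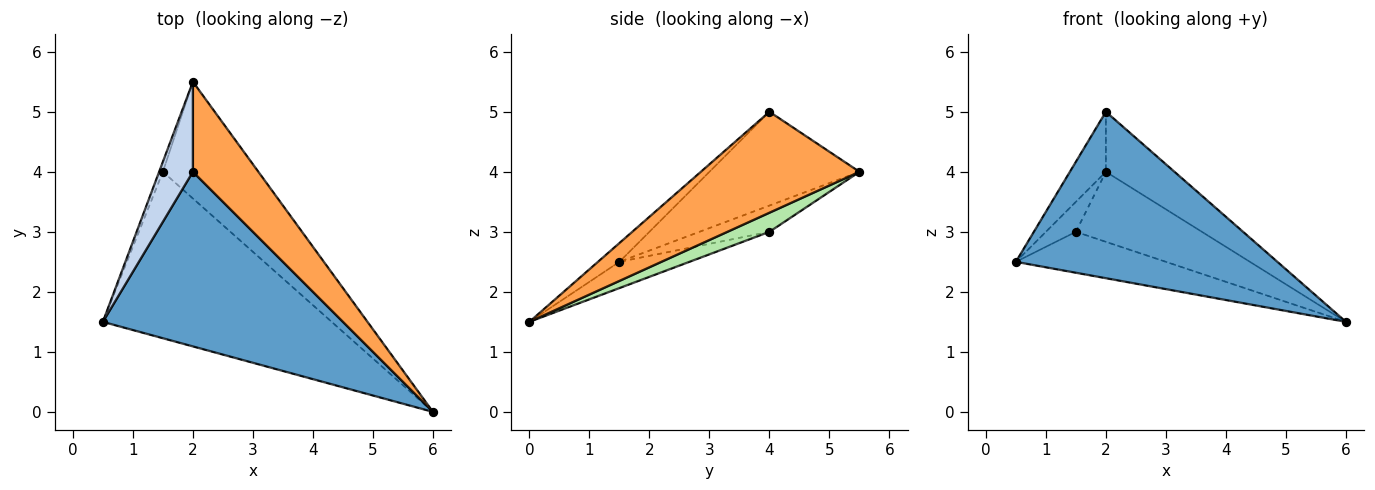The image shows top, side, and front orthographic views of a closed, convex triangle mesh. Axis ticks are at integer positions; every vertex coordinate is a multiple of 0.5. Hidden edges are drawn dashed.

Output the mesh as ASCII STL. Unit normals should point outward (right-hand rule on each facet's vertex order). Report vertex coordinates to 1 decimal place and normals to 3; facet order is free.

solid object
 facet normal -0.056 -0.689 0.723
  outer loop
   vertex 2.0 4.0 5.0
   vertex 0.5 1.5 2.5
   vertex 6.0 0.0 1.5
  endloop
 endfacet
 facet normal -0.918 0.220 0.330
  outer loop
   vertex 2.0 4.0 5.0
   vertex 2.0 5.5 4.0
   vertex 0.5 1.5 2.5
  endloop
 endfacet
 facet normal 0.789 0.341 0.512
  outer loop
   vertex 2.0 4.0 5.0
   vertex 6.0 0.0 1.5
   vertex 2.0 5.5 4.0
  endloop
 endfacet
 facet normal -0.111 0.237 -0.965
  outer loop
   vertex 1.5 4.0 3.0
   vertex 6.0 0.0 1.5
   vertex 0.5 1.5 2.5
  endloop
 endfacet
 facet normal -0.911 0.391 -0.130
  outer loop
   vertex 1.5 4.0 3.0
   vertex 0.5 1.5 2.5
   vertex 2.0 5.5 4.0
  endloop
 endfacet
 facet normal 0.169 0.507 -0.845
  outer loop
   vertex 1.5 4.0 3.0
   vertex 2.0 5.5 4.0
   vertex 6.0 0.0 1.5
  endloop
 endfacet
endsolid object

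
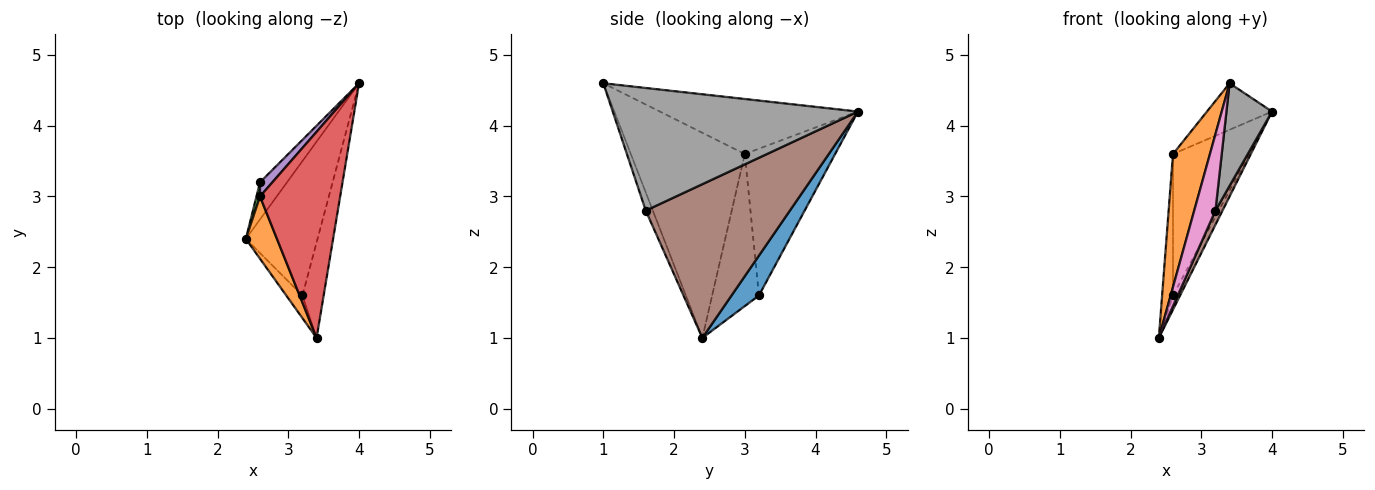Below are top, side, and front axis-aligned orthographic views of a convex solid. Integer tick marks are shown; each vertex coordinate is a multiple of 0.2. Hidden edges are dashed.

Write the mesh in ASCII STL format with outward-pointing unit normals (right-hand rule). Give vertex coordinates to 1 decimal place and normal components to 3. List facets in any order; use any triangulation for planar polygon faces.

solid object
 facet normal 0.810 0.209 -0.548
  outer loop
   vertex 2.6 3.2 1.6
   vertex 4.0 4.6 4.2
   vertex 2.4 2.4 1.0
  endloop
 endfacet
 facet normal -0.942 -0.305 0.143
  outer loop
   vertex 2.6 3.0 3.6
   vertex 2.4 2.4 1.0
   vertex 3.4 1.0 4.6
  endloop
 endfacet
 facet normal -0.974 0.226 0.023
  outer loop
   vertex 2.6 3.0 3.6
   vertex 2.6 3.2 1.6
   vertex 2.4 2.4 1.0
  endloop
 endfacet
 facet normal -0.556 0.183 0.811
  outer loop
   vertex 2.6 3.0 3.6
   vertex 3.4 1.0 4.6
   vertex 4.0 4.6 4.2
  endloop
 endfacet
 facet normal -0.763 0.643 0.064
  outer loop
   vertex 2.6 3.0 3.6
   vertex 4.0 4.6 4.2
   vertex 2.6 3.2 1.6
  endloop
 endfacet
 facet normal 0.905 -0.044 -0.422
  outer loop
   vertex 3.2 1.6 2.8
   vertex 2.4 2.4 1.0
   vertex 4.0 4.6 4.2
  endloop
 endfacet
 facet normal -0.304 -0.913 -0.271
  outer loop
   vertex 3.2 1.6 2.8
   vertex 3.4 1.0 4.6
   vertex 2.4 2.4 1.0
  endloop
 endfacet
 facet normal 0.969 -0.180 -0.168
  outer loop
   vertex 3.2 1.6 2.8
   vertex 4.0 4.6 4.2
   vertex 3.4 1.0 4.6
  endloop
 endfacet
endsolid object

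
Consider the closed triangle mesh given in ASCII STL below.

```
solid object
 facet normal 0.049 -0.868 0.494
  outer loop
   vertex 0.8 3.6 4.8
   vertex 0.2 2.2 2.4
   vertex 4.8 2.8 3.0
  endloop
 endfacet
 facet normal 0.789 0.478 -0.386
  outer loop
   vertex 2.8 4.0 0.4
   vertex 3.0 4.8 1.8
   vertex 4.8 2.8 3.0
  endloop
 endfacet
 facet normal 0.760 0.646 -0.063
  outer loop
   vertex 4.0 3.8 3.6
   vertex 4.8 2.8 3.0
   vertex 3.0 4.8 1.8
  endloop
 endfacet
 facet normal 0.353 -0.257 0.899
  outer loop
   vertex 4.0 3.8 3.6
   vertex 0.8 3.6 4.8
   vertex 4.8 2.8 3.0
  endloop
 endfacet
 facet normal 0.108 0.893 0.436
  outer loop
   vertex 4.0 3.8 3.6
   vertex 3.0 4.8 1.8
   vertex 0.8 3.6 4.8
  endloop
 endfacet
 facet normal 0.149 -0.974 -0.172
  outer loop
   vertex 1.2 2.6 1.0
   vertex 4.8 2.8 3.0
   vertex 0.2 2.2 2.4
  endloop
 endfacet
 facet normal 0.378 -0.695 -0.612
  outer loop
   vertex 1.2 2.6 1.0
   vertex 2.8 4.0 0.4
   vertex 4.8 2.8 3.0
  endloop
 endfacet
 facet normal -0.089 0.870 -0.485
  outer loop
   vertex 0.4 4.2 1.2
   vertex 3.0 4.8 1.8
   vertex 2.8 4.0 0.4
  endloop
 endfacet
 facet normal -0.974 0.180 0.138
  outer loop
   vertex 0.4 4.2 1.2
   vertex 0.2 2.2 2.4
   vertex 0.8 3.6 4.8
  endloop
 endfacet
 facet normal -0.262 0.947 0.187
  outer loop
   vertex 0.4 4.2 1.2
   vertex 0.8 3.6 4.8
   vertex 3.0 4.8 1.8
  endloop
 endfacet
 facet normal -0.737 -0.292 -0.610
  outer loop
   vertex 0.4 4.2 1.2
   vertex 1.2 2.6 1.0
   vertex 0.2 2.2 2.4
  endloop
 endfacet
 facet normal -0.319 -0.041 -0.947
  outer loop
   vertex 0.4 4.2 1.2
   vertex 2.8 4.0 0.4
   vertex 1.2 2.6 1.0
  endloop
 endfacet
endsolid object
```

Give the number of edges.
18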